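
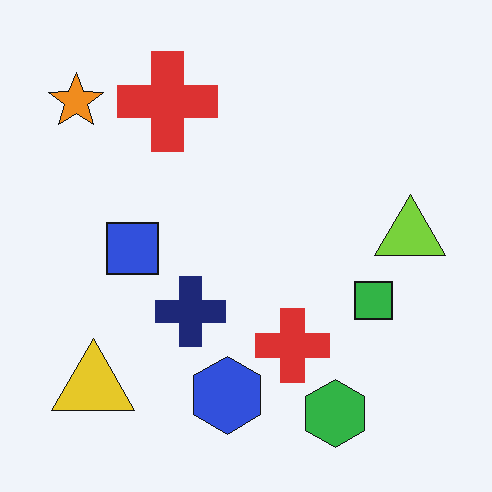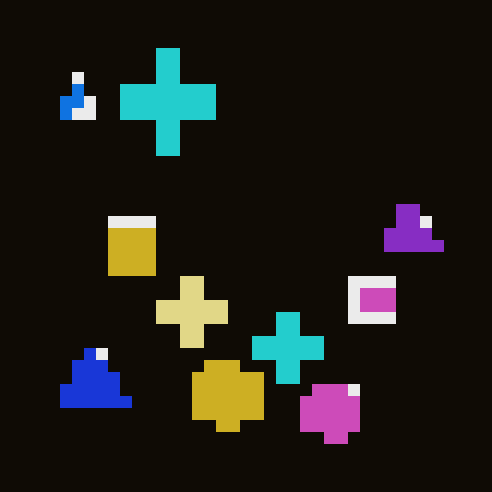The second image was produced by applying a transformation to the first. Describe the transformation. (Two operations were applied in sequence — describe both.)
The transformation is: color-inverted (negative), then coarsely pixelated.

The light background has become dark and every shape's color is its complement — a photographic negative. Shapes are reduced to large square blocks; fine edges and outlines are lost — a downscale-then-upscale (mosaic) effect.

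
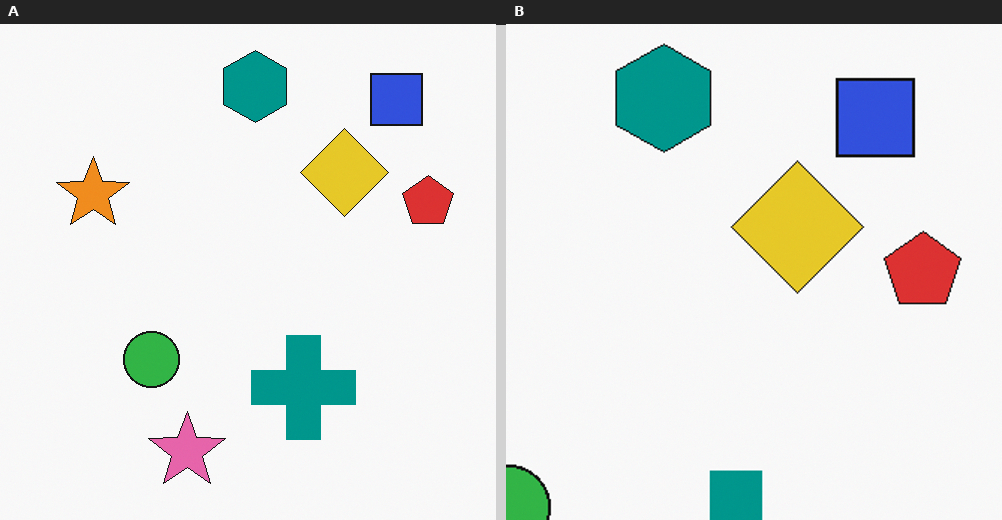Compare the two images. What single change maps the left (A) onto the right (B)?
It was cropped to a modestly smaller region and rescaled.

The visible shapes are larger and the field of view is narrower; shapes near the original edges may be partly or wholly outside the frame — a crop-and-rescale.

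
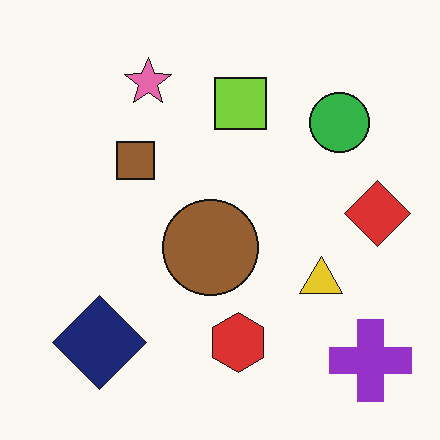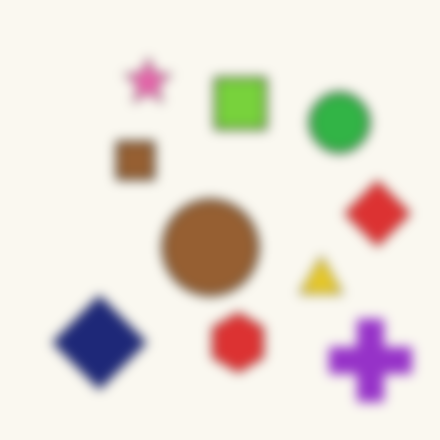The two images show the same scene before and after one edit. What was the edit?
This is the original image strongly gaussian-blurred.

Shape edges and outlines are uniformly softened across the whole image.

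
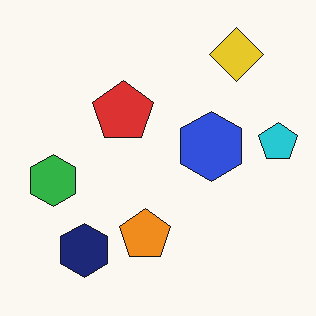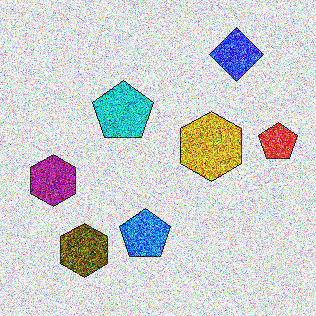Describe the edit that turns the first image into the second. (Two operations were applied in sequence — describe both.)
It was degraded with heavy additive noise, then hue-shifted by a large amount.

Random speckle covers the whole image, including the flat background. Every shape's color has rotated by the same amount around the hue wheel — a uniform hue shift.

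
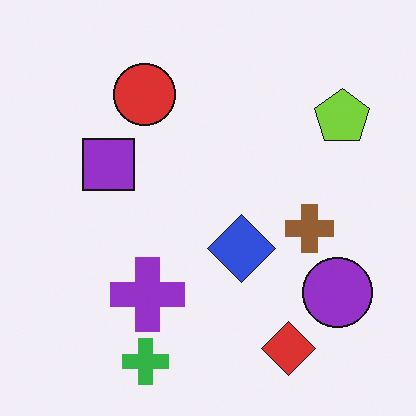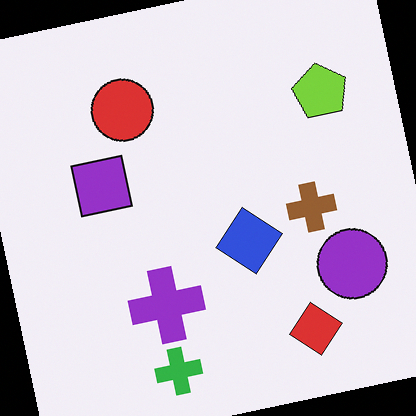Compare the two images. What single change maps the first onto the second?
Rotated counter-clockwise by a few degrees.

Every shape is tilted by the same angle and the image corners show triangular fill wedges — a whole-image rotation by a non-right angle.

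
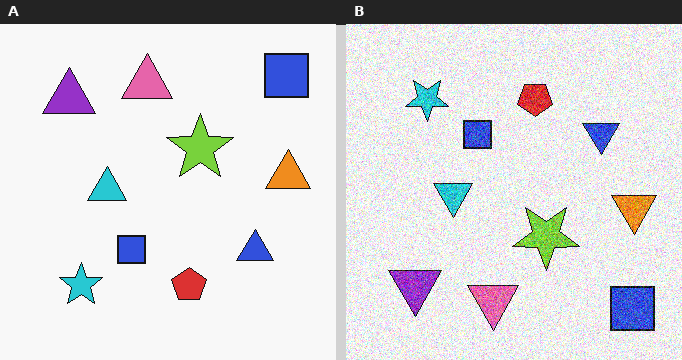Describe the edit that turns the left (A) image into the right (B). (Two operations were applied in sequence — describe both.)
The transformation is: flipped vertically (top ↔ bottom), then degraded with a thick layer of grain.

The pink triangle is in the top of the left (A) image and the bottom of the right (B) — shapes on opposite sides of the horizontal midline have swapped in a mirror flip. Random speckle covers the whole image, including the flat background.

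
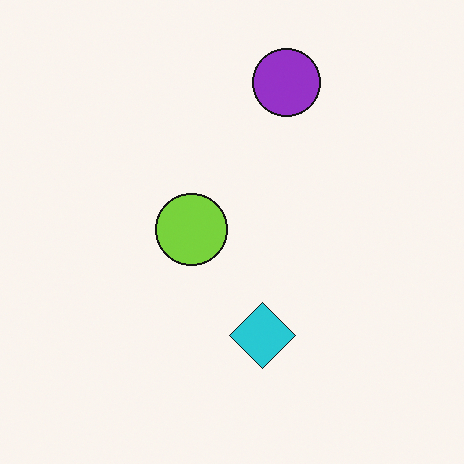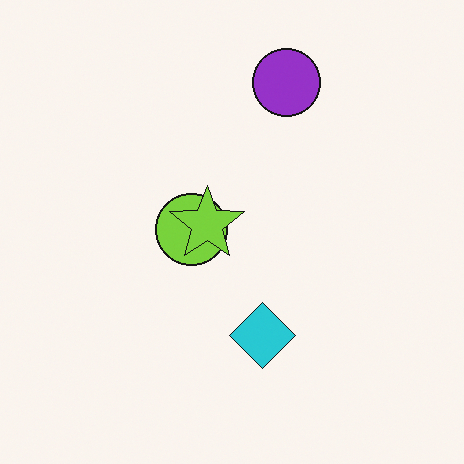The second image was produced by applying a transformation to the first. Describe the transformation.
Overlaid with an additional lime star.

A lime star appears in the second image that is absent from the first.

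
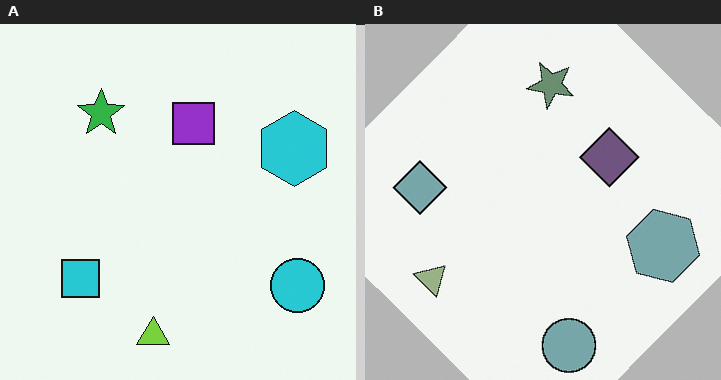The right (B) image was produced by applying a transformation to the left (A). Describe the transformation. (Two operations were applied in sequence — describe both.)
The right (B) image is the left (A) rotated clockwise by a large amount — several tens of degrees, then made much more muted (saturation change).

Every shape is tilted by the same angle and the image corners show triangular fill wedges — a whole-image rotation by a non-right angle. All colors are more muted and greyish — a global saturation change.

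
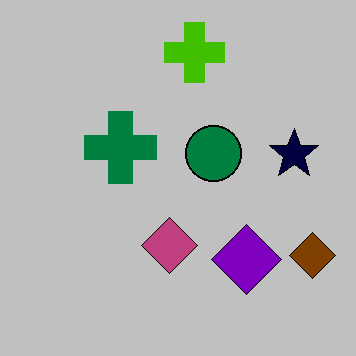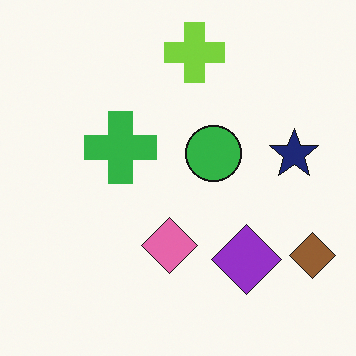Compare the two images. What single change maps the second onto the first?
This is the original image aggressively posterized.

Each flat color has snapped to a coarser quantized level — most visibly, the near-white background has dropped to a flat grey.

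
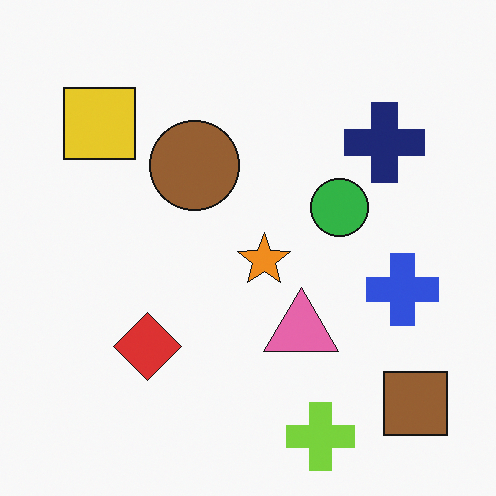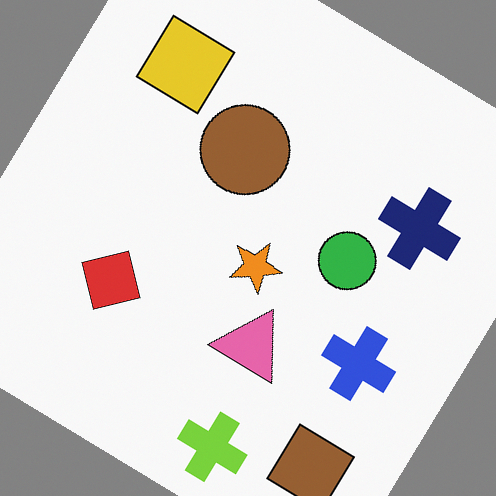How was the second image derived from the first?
Rotated clockwise by a large amount — several tens of degrees.

Every shape is tilted by the same angle and the image corners show triangular fill wedges — a whole-image rotation by a non-right angle.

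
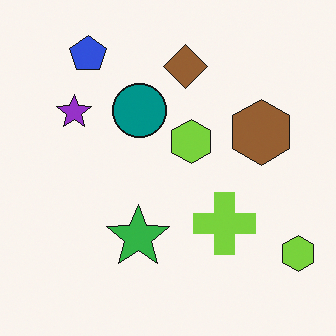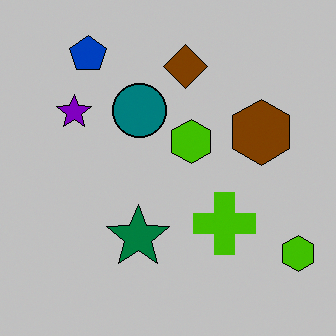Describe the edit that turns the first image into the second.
The second image is the first aggressively posterized.

Each flat color has snapped to a coarser quantized level — most visibly, the near-white background has dropped to a flat grey.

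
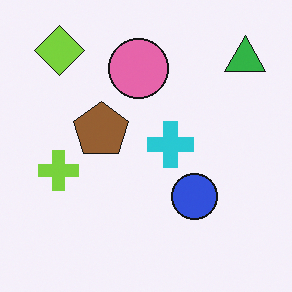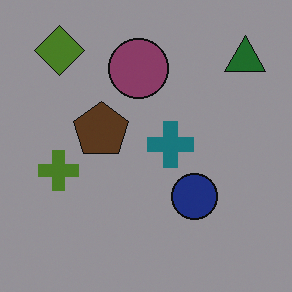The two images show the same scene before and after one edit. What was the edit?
It was noticeably darkened.

Every pixel — background and shapes alike — is uniformly darkened.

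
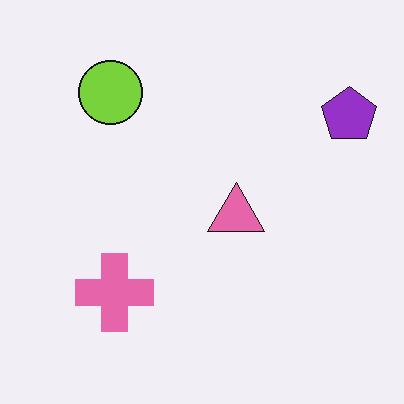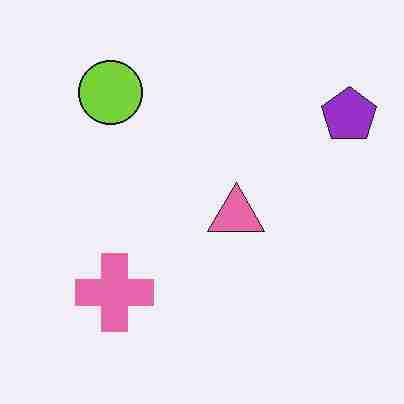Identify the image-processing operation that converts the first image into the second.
The second image is the first heavily JPEG-compressed with obvious blocking artifacts.

Blocky 8×8 compression artifacts appear around shape edges and the flat background shows ringing — characteristic JPEG degradation.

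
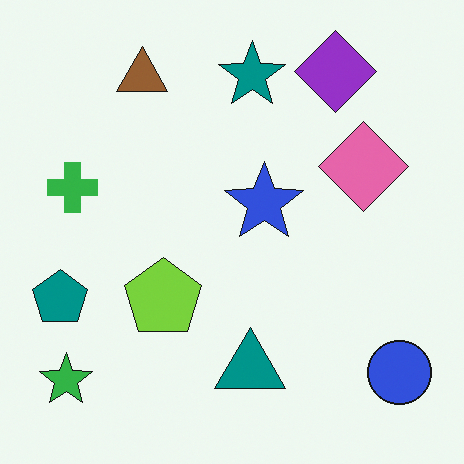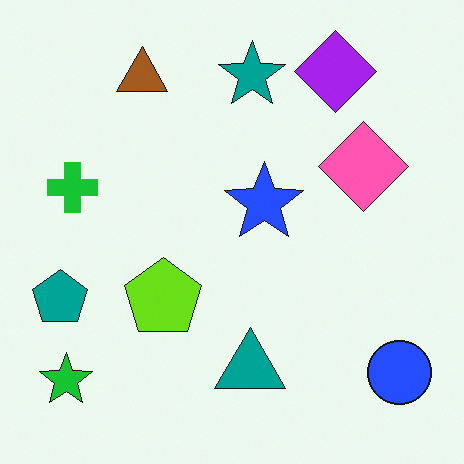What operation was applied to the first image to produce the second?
The image was slightly oversaturated.

All colors are more vivid — a global saturation change.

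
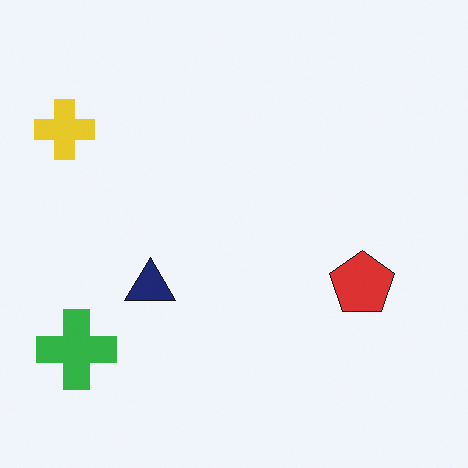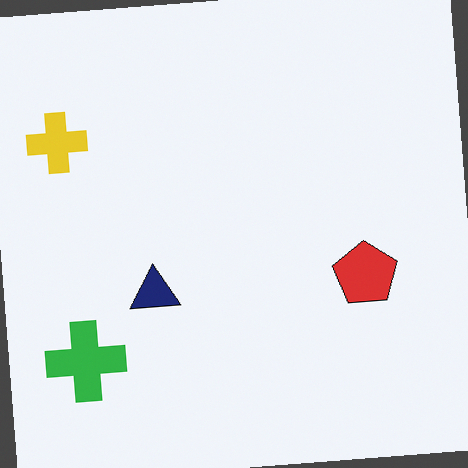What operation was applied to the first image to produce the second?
This is the original image rotated counter-clockwise by a few degrees.

Every shape is tilted by the same angle and the image corners show triangular fill wedges — a whole-image rotation by a non-right angle.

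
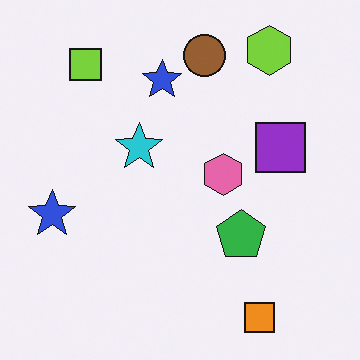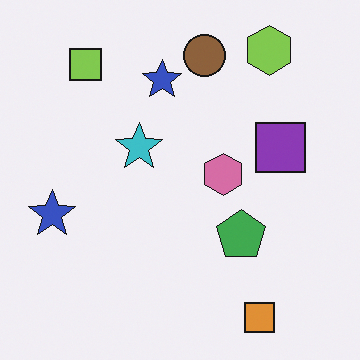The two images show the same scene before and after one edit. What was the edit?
It was slightly desaturated.

All colors are more muted and greyish — a global saturation change.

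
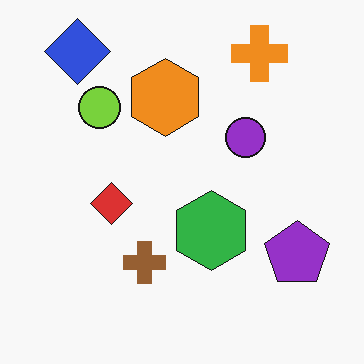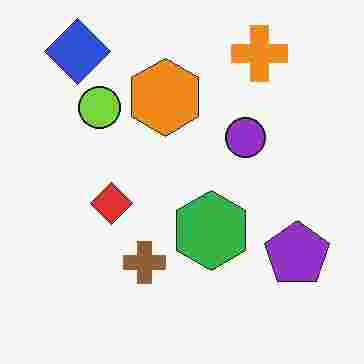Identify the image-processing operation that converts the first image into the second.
This is the original image heavily JPEG-compressed with obvious blocking artifacts.

Blocky 8×8 compression artifacts appear around shape edges and the flat background shows ringing — characteristic JPEG degradation.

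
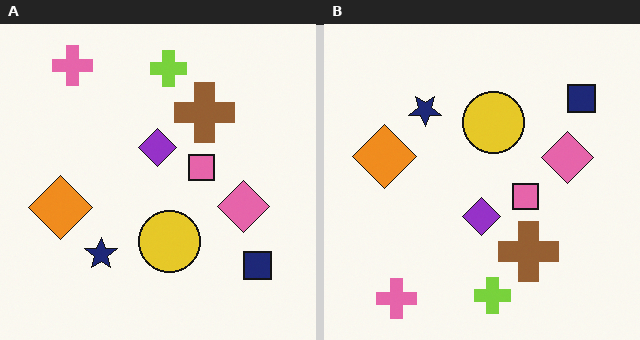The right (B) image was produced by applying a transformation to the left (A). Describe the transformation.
The right (B) image is the left (A) flipped vertically (top ↔ bottom).

The pink cross is in the top-left of the left (A) image and the bottom-left of the right (B) — shapes on opposite sides of the horizontal midline have swapped in a mirror flip.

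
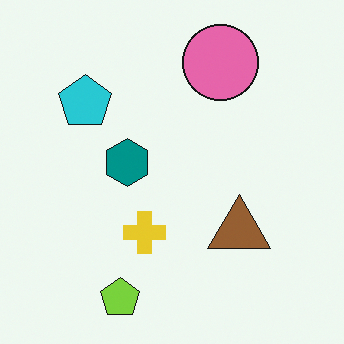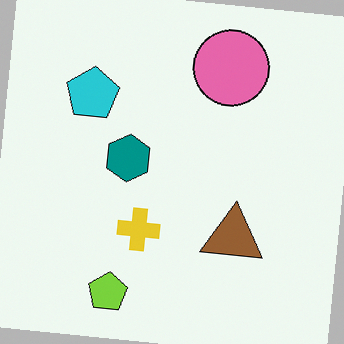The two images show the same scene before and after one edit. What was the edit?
This is the original image rotated clockwise by a small amount.

Every shape is tilted by the same angle and the image corners show triangular fill wedges — a whole-image rotation by a non-right angle.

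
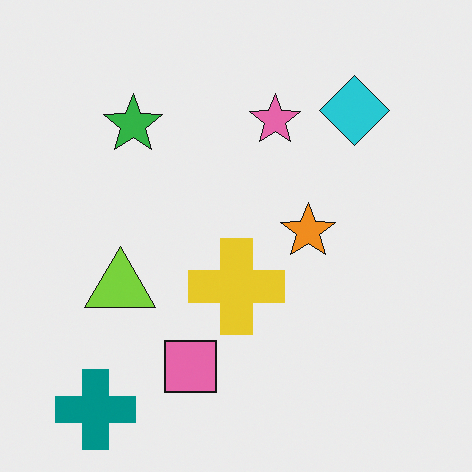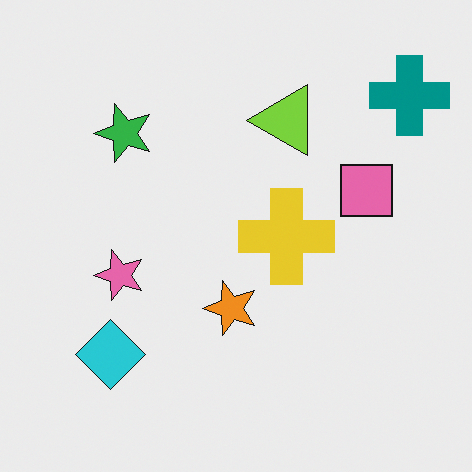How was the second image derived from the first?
The image was transposed (reflected across the top-left ↔ bottom-right diagonal).

Shapes have swapped their row and column positions — what was in the top-right is now in the bottom-left — a diagonal reflection.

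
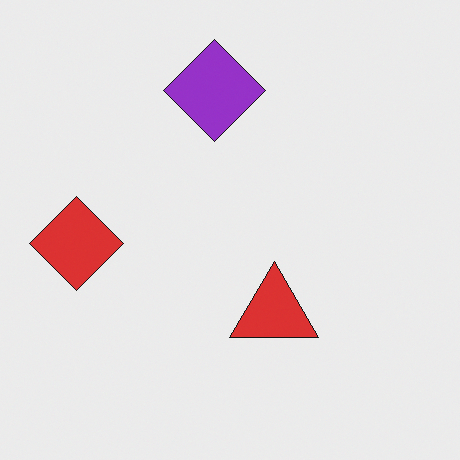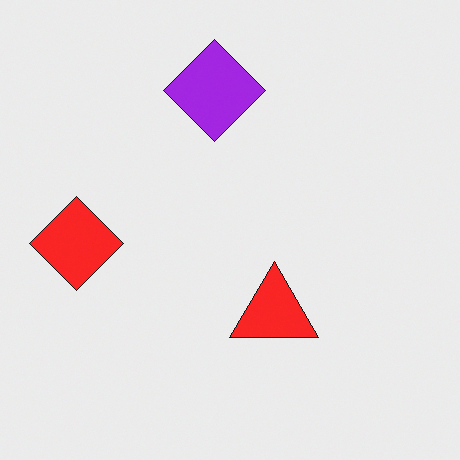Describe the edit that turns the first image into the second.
This is the original image slightly oversaturated.

All colors are more vivid — a global saturation change.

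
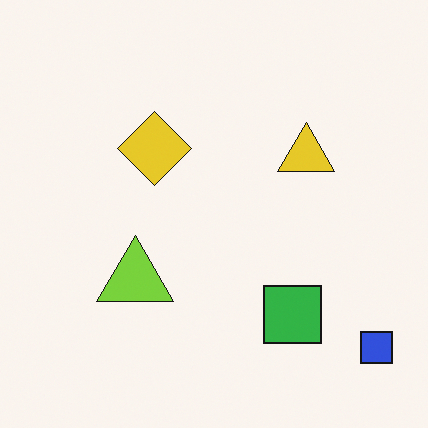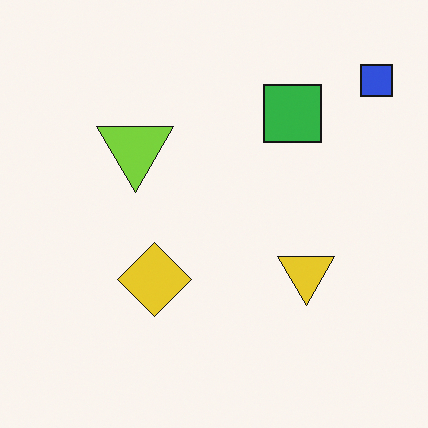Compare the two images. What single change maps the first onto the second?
Flipped vertically (top ↔ bottom).

The blue square is in the bottom-right of the first image and the top-right of the second — shapes on opposite sides of the horizontal midline have swapped in a mirror flip.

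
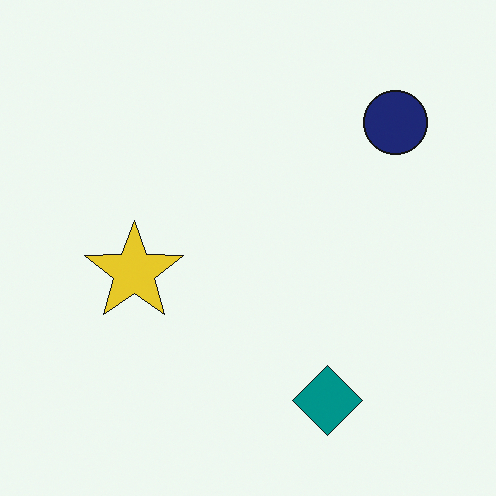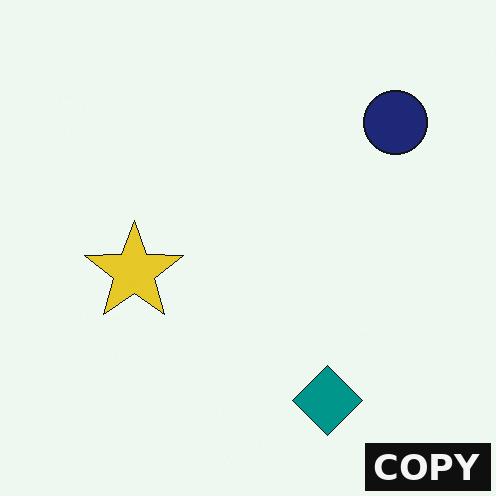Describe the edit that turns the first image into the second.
Watermarked with the text "COPY" in the lower-right corner.

A dark label reading "COPY" appears in the lower-right corner.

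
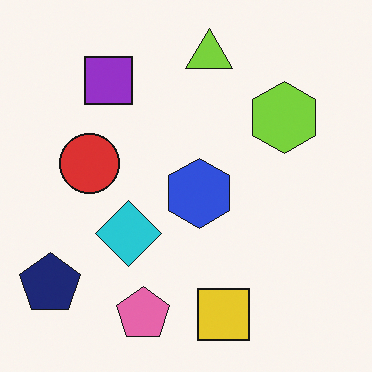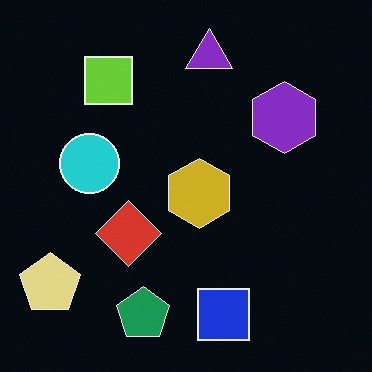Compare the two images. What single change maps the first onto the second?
This is the original image color-inverted (negative).

The light background has become dark and every shape's color is its complement — a photographic negative.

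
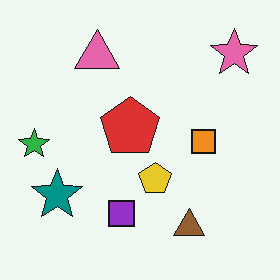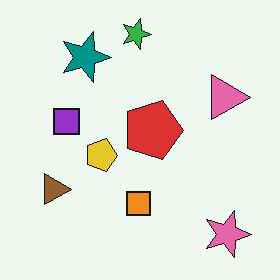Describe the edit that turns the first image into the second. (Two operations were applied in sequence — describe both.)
This is the original image JPEG-compressed with visible artifacts, then rotated 90° clockwise.

Blocky 8×8 compression artifacts appear around shape edges and the flat background shows ringing — characteristic JPEG degradation. The pink star sits in the top-right of the first image and the bottom-right of the second — consistent with a whole-image 90° clockwise rotation.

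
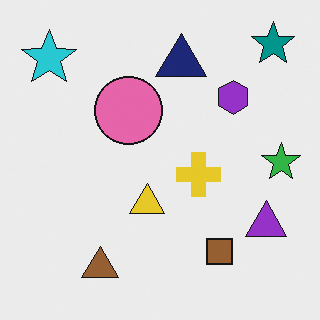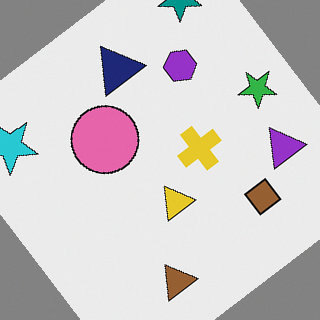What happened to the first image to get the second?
It was rotated counter-clockwise by a large amount — several tens of degrees.

Every shape is tilted by the same angle and the image corners show triangular fill wedges — a whole-image rotation by a non-right angle.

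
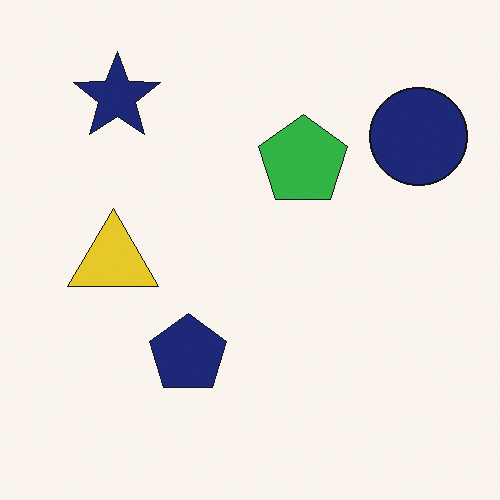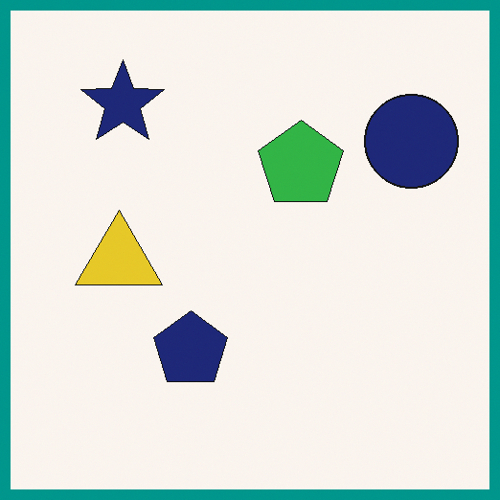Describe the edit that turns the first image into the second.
Framed with a teal border.

A solid teal frame runs around the edge of the second image, with the content slightly shrunk inside it.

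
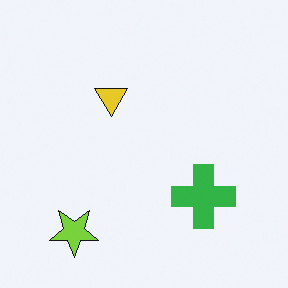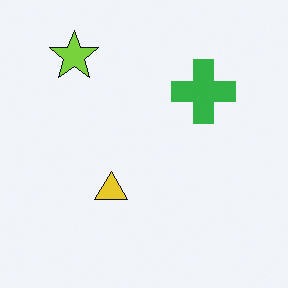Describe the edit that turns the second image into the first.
The first image is the second flipped vertically (top ↔ bottom).

The lime star is in the top-left of the second image and the bottom-left of the first — shapes on opposite sides of the horizontal midline have swapped in a mirror flip.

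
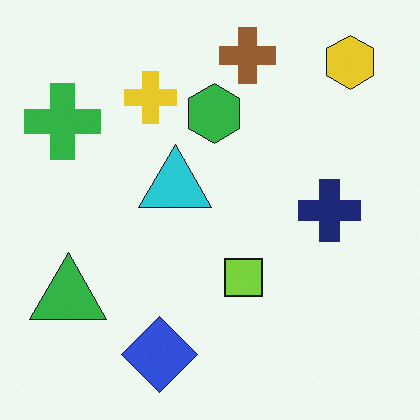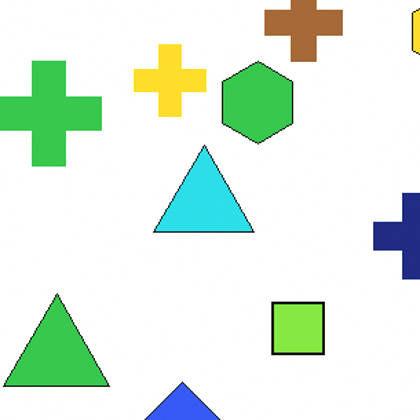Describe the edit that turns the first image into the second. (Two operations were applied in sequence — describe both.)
The image was cropped to a modestly smaller region and rescaled, then slightly brightened.

The visible shapes are larger and the field of view is narrower; shapes near the original edges may be partly or wholly outside the frame — a crop-and-rescale. Every pixel — background and shapes alike — is uniformly brightened.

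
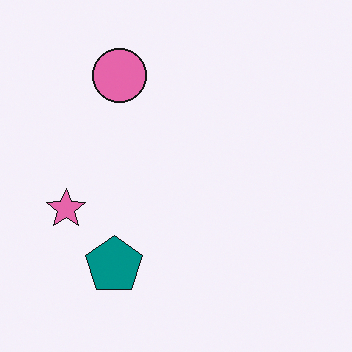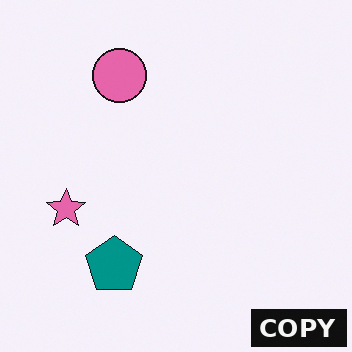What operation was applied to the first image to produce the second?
It was watermarked with the text "COPY" in the lower-right corner.

A dark label reading "COPY" appears in the lower-right corner.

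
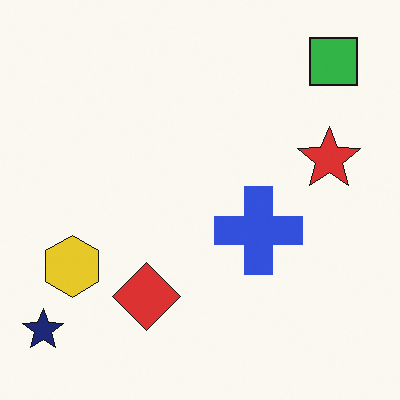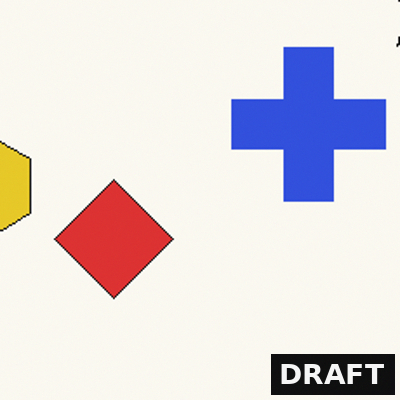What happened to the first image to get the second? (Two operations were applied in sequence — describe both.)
It was cropped to a noticeably smaller region and rescaled, then watermarked with the text "DRAFT" in the lower-right corner.

The visible shapes are larger and the field of view is narrower; shapes near the original edges may be partly or wholly outside the frame — a crop-and-rescale. A dark label reading "DRAFT" appears in the lower-right corner.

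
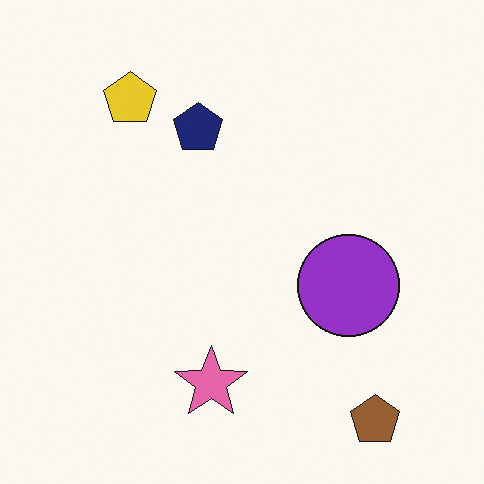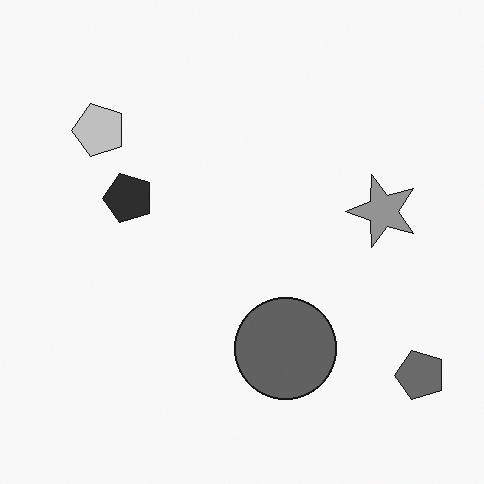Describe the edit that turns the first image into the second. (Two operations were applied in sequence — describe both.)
It was converted to grayscale, then transposed (reflected across the top-left ↔ bottom-right diagonal).

All color is removed — every shape is now a shade of grey. Shapes have swapped their row and column positions — what was in the top-right is now in the bottom-left — a diagonal reflection.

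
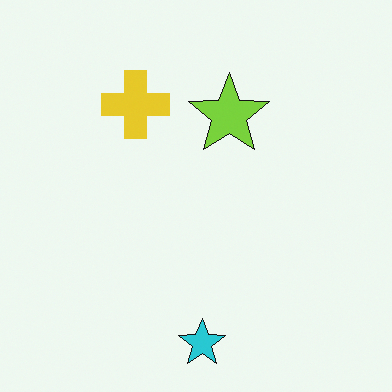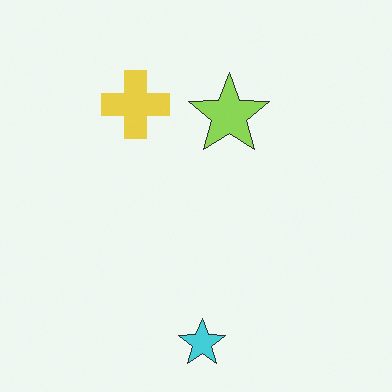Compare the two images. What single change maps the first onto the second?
The image was given slightly reduced contrast.

Tones are pushed toward mid-grey across the whole image — a global contrast change.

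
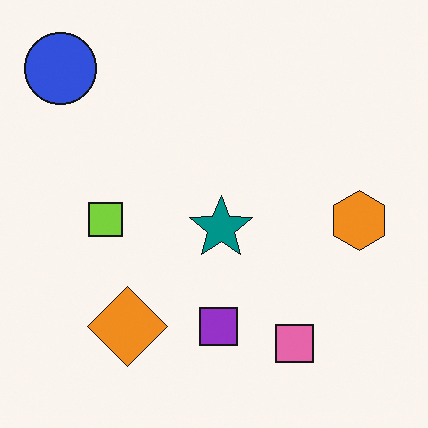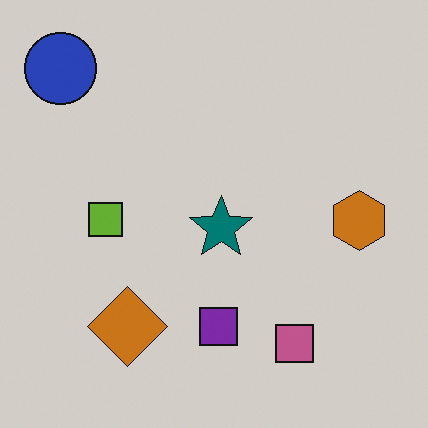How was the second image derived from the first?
The second image is the first darkened a little.

Every pixel — background and shapes alike — is uniformly darkened.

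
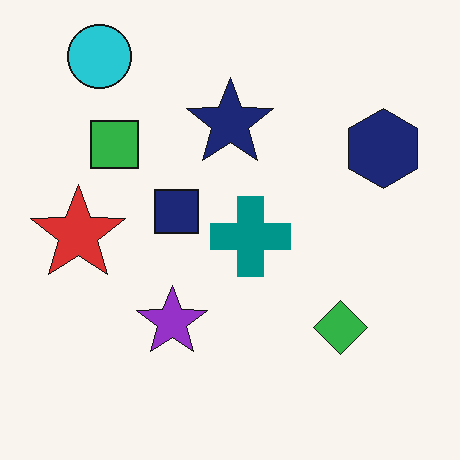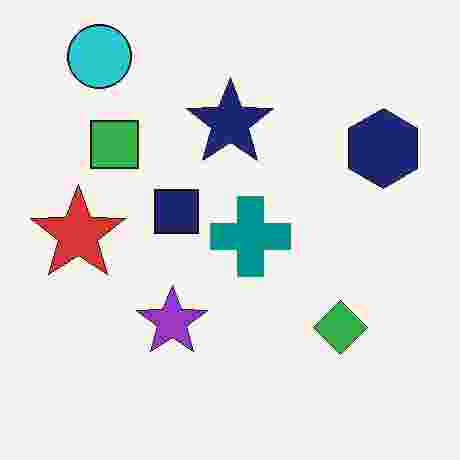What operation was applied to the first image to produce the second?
The transformation is: degraded with heavy JPEG compression.

Blocky 8×8 compression artifacts appear around shape edges and the flat background shows ringing — characteristic JPEG degradation.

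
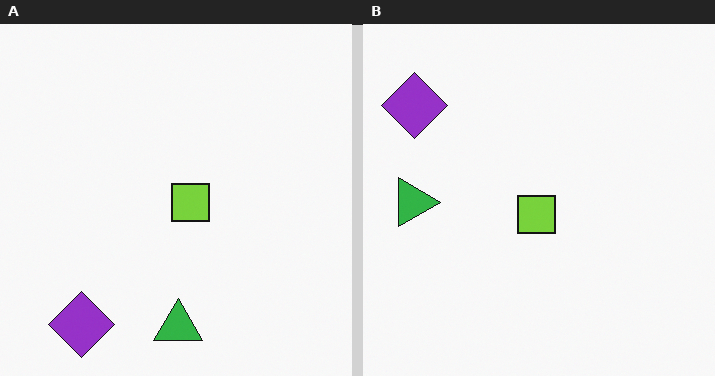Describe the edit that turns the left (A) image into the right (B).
This is the original image rotated 90° clockwise.

The purple diamond sits in the bottom-left of the left (A) image and the top-left of the right (B) — consistent with a whole-image 90° clockwise rotation.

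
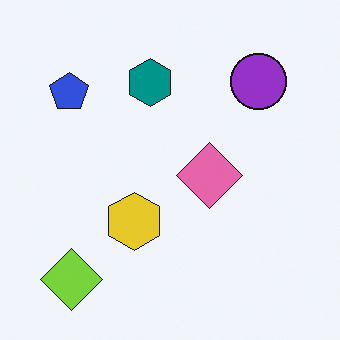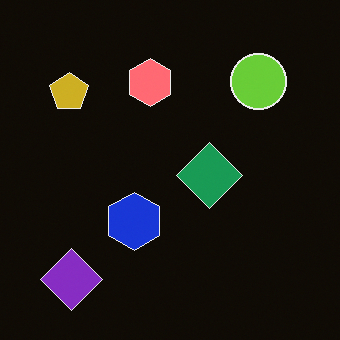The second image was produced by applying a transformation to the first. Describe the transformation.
The transformation is: color-inverted (negative).

The light background has become dark and every shape's color is its complement — a photographic negative.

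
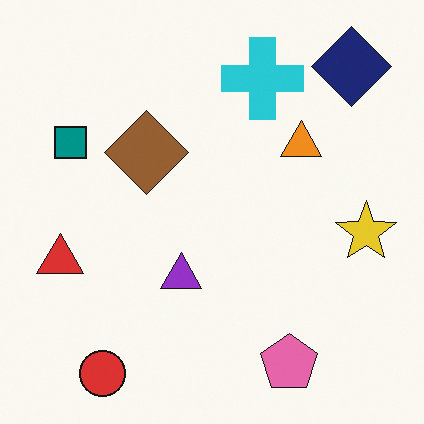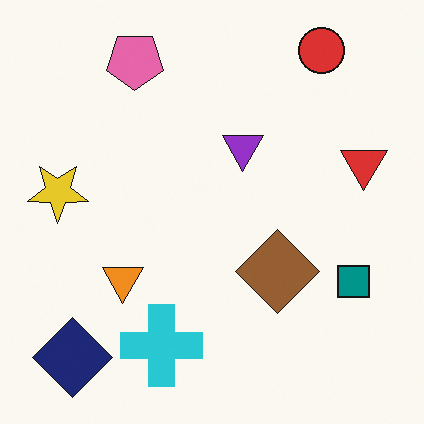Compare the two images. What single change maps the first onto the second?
It was rotated 180°.

The navy diamond sits in the top-right of the first image and the bottom-left of the second — consistent with a whole-image 180° rotation.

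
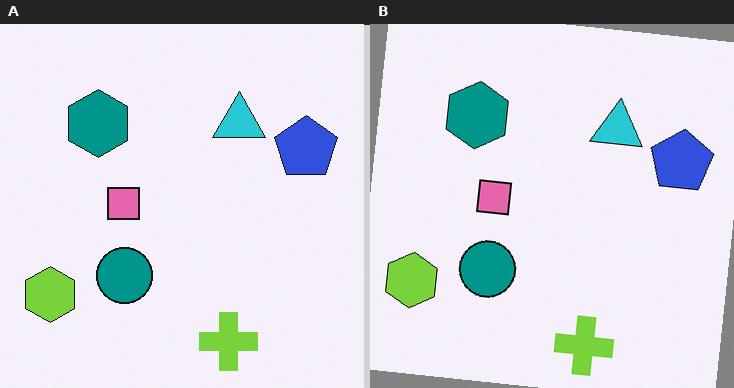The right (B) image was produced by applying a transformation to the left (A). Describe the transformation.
The image was rotated clockwise by a few degrees.

Every shape is tilted by the same angle and the image corners show triangular fill wedges — a whole-image rotation by a non-right angle.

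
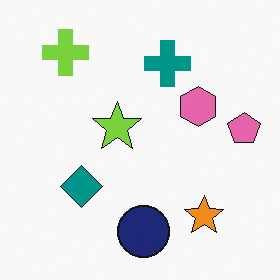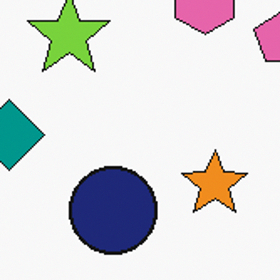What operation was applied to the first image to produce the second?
The second image is the first cropped tightly and scaled back up.

The visible shapes are larger and the field of view is narrower; shapes near the original edges may be partly or wholly outside the frame — a crop-and-rescale.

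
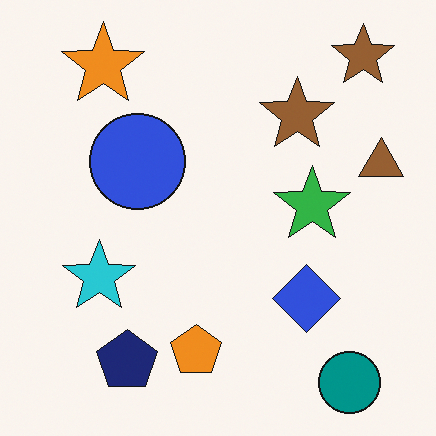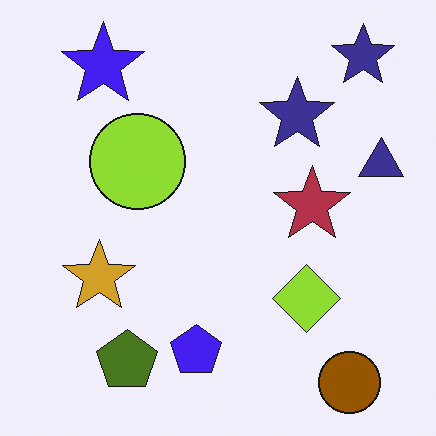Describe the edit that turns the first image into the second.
The transformation is: hue-shifted through roughly half the color wheel.

Every shape's color has rotated by the same amount around the hue wheel — a uniform hue shift.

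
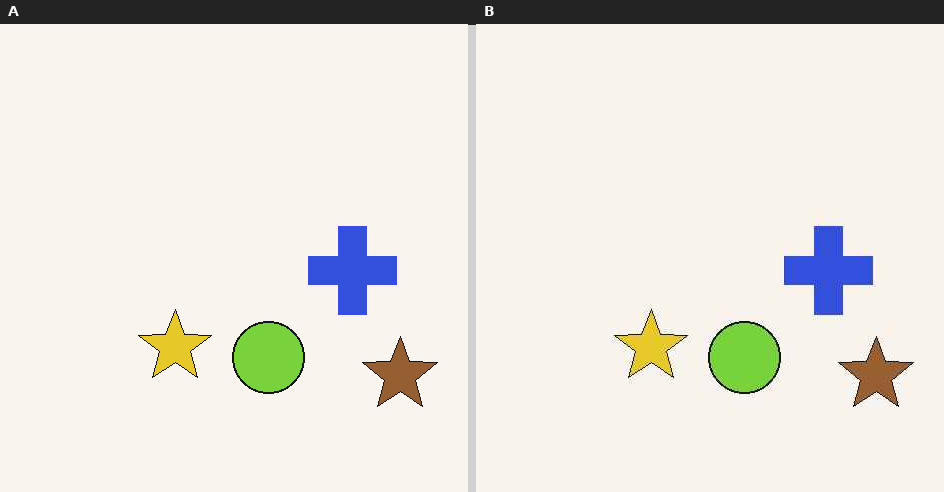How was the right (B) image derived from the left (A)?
JPEG-compressed with visible artifacts.

Blocky 8×8 compression artifacts appear around shape edges and the flat background shows ringing — characteristic JPEG degradation.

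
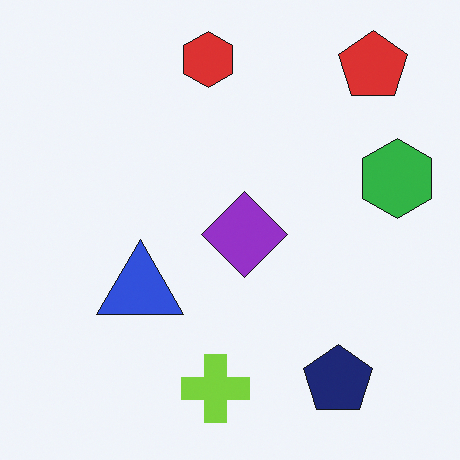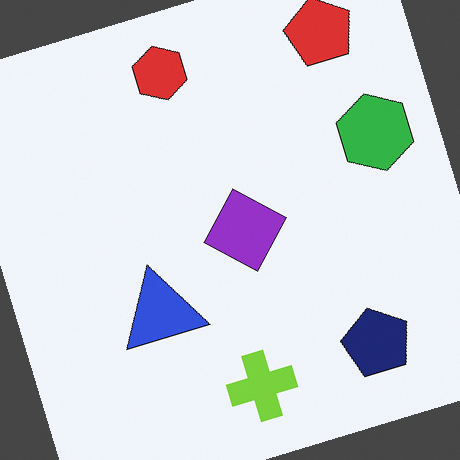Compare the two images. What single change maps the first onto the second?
The transformation is: rotated counter-clockwise by a clearly visible amount.

Every shape is tilted by the same angle and the image corners show triangular fill wedges — a whole-image rotation by a non-right angle.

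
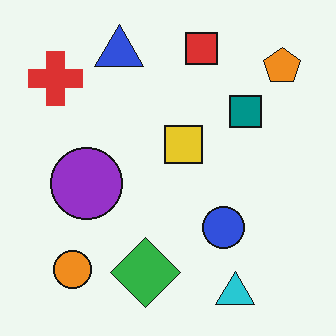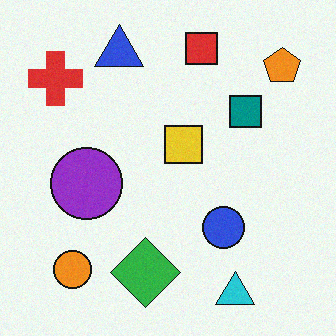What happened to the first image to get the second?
The image was degraded with a light layer of grain.

Random speckle covers the whole image, including the flat background.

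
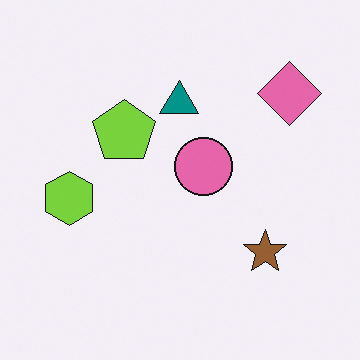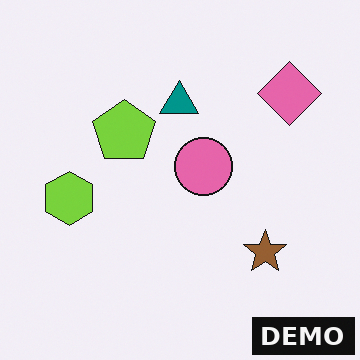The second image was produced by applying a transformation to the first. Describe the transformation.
It was watermarked with the text "DEMO" in the lower-right corner.

A dark label reading "DEMO" appears in the lower-right corner.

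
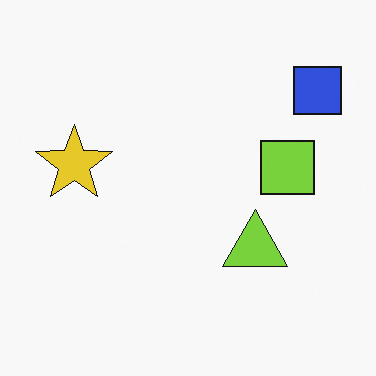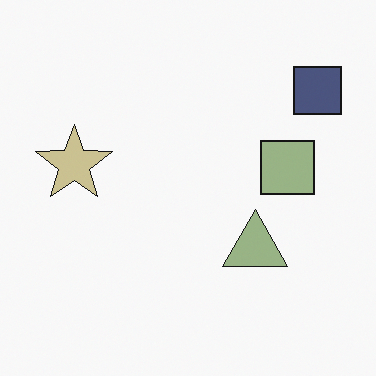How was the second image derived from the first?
Made much more muted (saturation change).

All colors are more muted and greyish — a global saturation change.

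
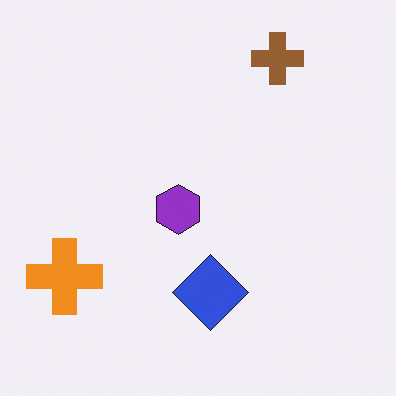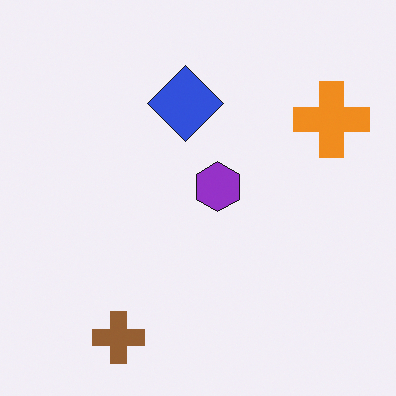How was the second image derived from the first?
The transformation is: rotated 180°.

The brown cross sits in the top-right of the first image and the bottom-left of the second — consistent with a whole-image 180° rotation.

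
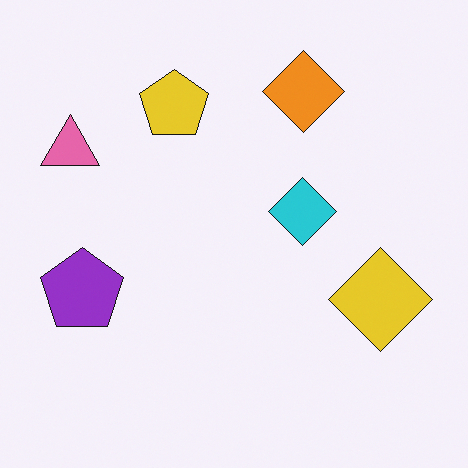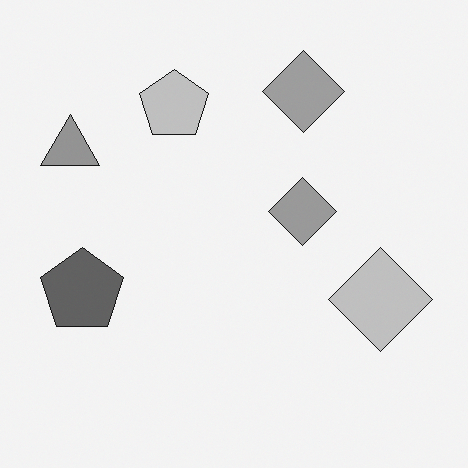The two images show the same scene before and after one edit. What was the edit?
The image was converted to grayscale.

All color is removed — every shape is now a shade of grey.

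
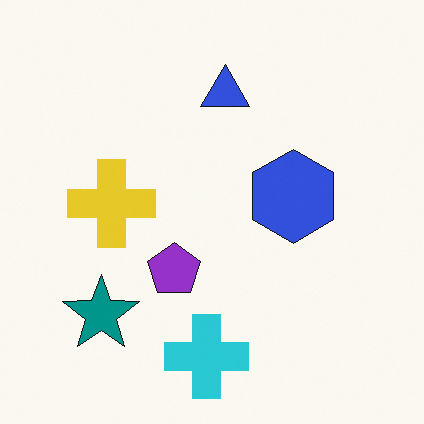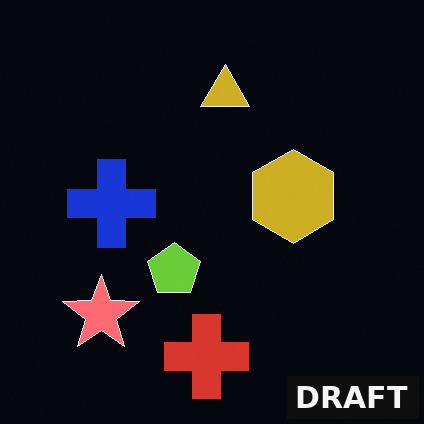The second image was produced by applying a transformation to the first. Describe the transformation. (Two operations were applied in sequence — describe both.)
It was color-inverted (negative), then watermarked with the text "DRAFT" in the lower-right corner.

The light background has become dark and every shape's color is its complement — a photographic negative. A dark label reading "DRAFT" appears in the lower-right corner.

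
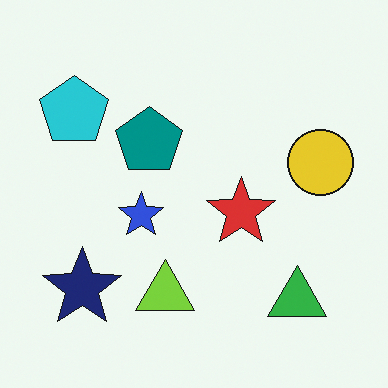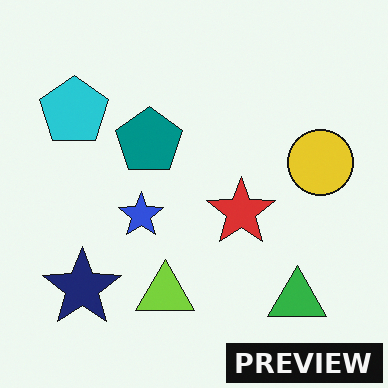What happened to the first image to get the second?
The transformation is: watermarked with the text "PREVIEW" in the lower-right corner.

A dark label reading "PREVIEW" appears in the lower-right corner.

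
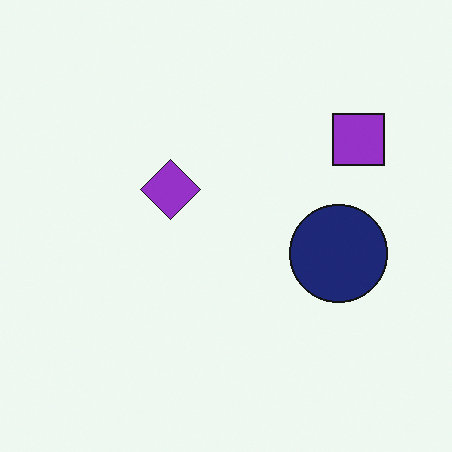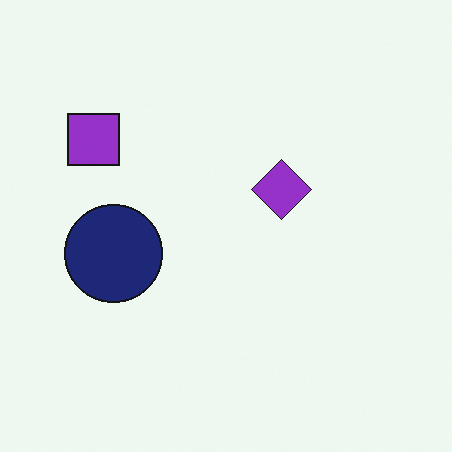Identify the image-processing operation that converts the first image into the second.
It was flipped horizontally (left ↔ right).

The purple square is in the top-right of the first image and the top-left of the second — shapes on opposite sides of the vertical midline have swapped in a mirror flip.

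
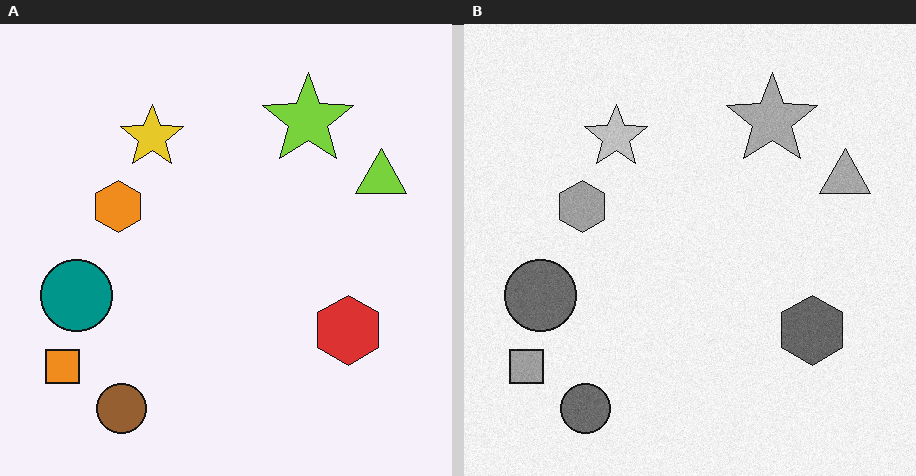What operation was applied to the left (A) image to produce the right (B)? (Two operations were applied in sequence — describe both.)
The image was degraded with light additive noise, then converted to grayscale.

Random speckle covers the whole image, including the flat background. All color is removed — every shape is now a shade of grey.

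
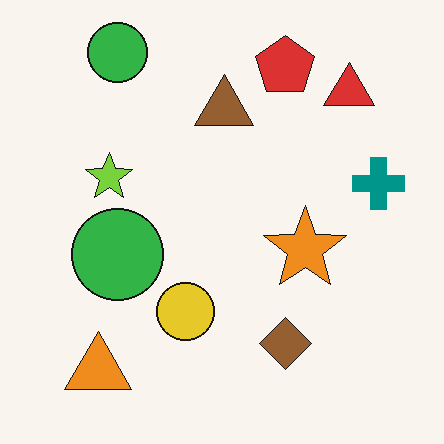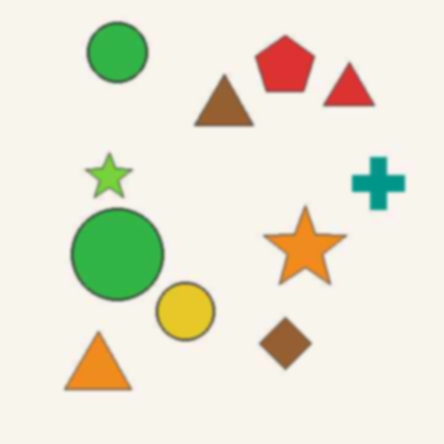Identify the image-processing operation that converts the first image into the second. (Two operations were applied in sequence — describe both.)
The image was JPEG-compressed with visible artifacts, then slightly softened.

Blocky 8×8 compression artifacts appear around shape edges and the flat background shows ringing — characteristic JPEG degradation. Shape edges and outlines are uniformly softened across the whole image.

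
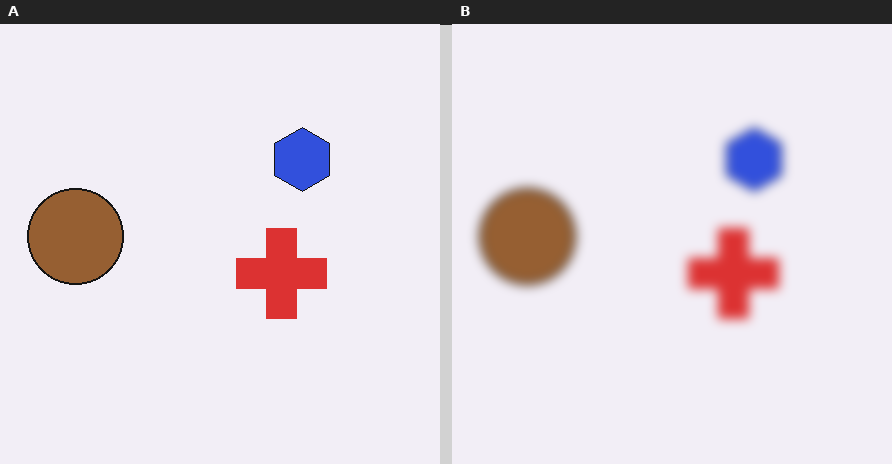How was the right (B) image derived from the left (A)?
Strongly gaussian-blurred.

Shape edges and outlines are uniformly softened across the whole image.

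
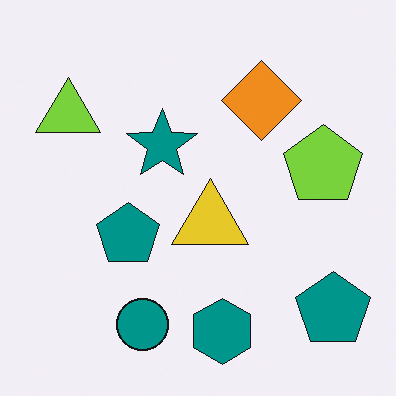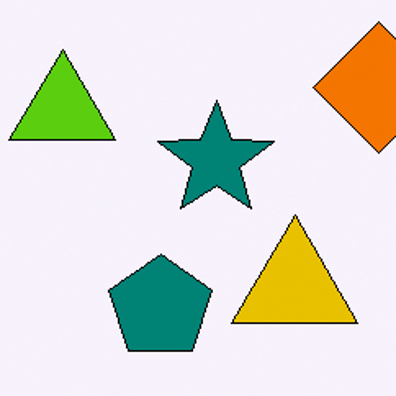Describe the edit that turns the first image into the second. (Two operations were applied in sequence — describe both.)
The second image is the first given slightly increased contrast, then cropped tightly and scaled back up.

Tones are pushed away from mid-grey across the whole image — a global contrast change. The visible shapes are larger and the field of view is narrower; shapes near the original edges may be partly or wholly outside the frame — a crop-and-rescale.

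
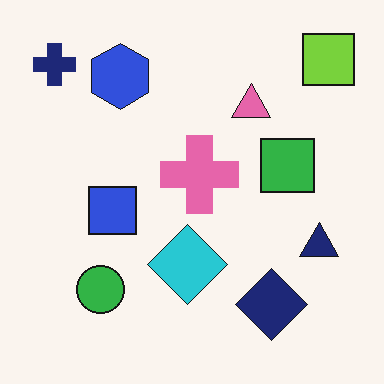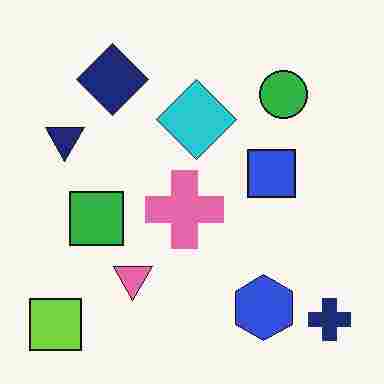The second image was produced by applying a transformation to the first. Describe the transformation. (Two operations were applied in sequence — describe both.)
The second image is the first degraded with heavy JPEG compression, then rotated 180°.

Blocky 8×8 compression artifacts appear around shape edges and the flat background shows ringing — characteristic JPEG degradation. The lime square sits in the top-right of the first image and the bottom-left of the second — consistent with a whole-image 180° rotation.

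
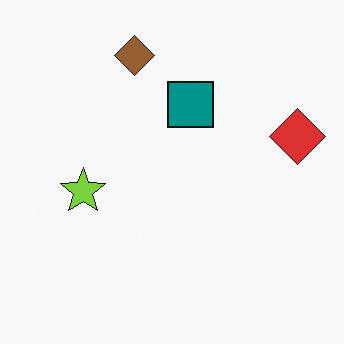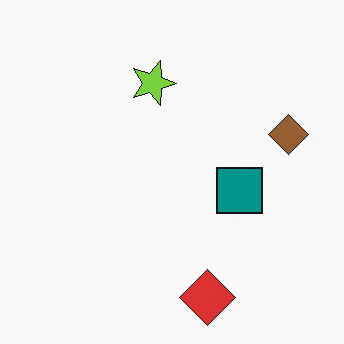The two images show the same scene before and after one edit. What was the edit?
It was rotated 90° clockwise.

The red diamond sits in the right of the first image and the bottom of the second — consistent with a whole-image 90° clockwise rotation.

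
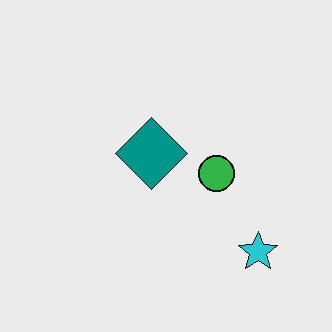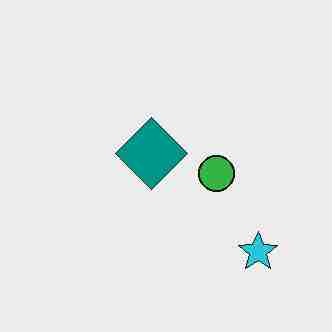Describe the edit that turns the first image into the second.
The second image is the first degraded with heavy JPEG compression.

Blocky 8×8 compression artifacts appear around shape edges and the flat background shows ringing — characteristic JPEG degradation.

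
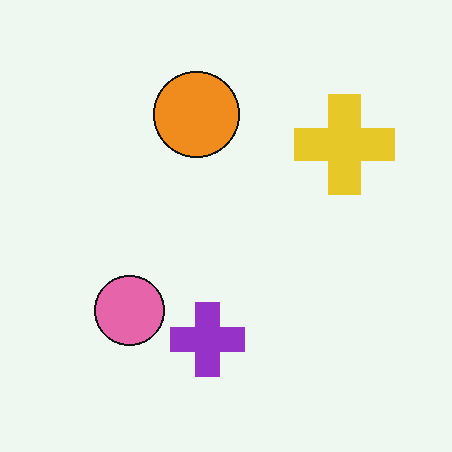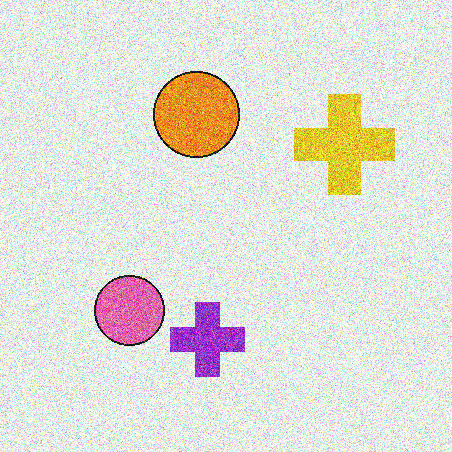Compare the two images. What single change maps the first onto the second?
The transformation is: degraded with heavy additive noise.

Random speckle covers the whole image, including the flat background.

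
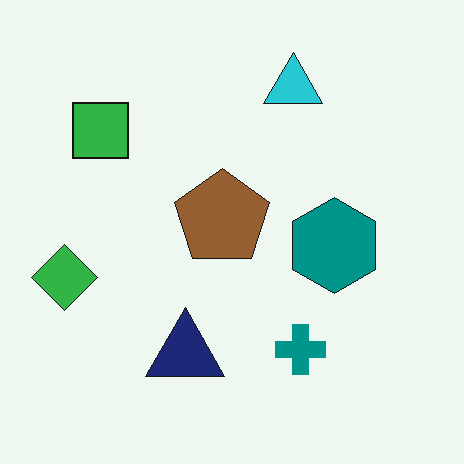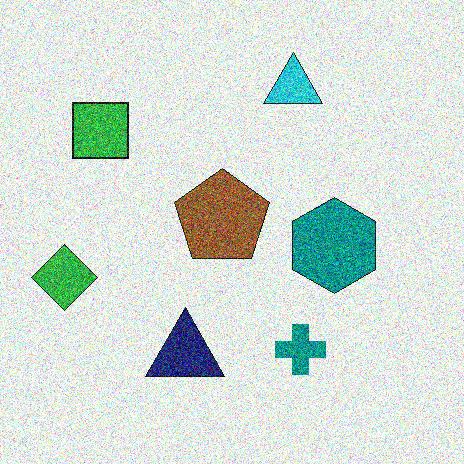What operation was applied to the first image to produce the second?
This is the original image degraded with a thick layer of grain.

Random speckle covers the whole image, including the flat background.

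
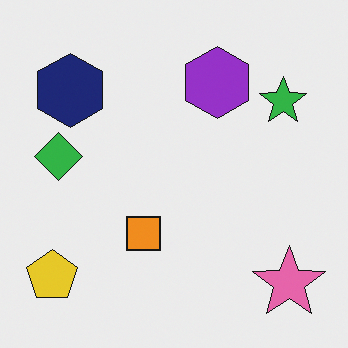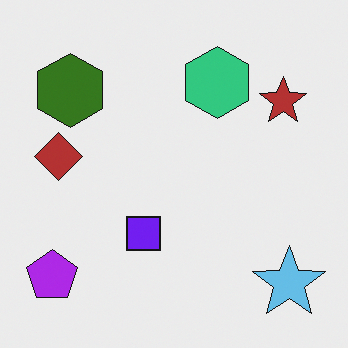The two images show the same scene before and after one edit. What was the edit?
The image was hue-shifted by a large amount.

Every shape's color has rotated by the same amount around the hue wheel — a uniform hue shift.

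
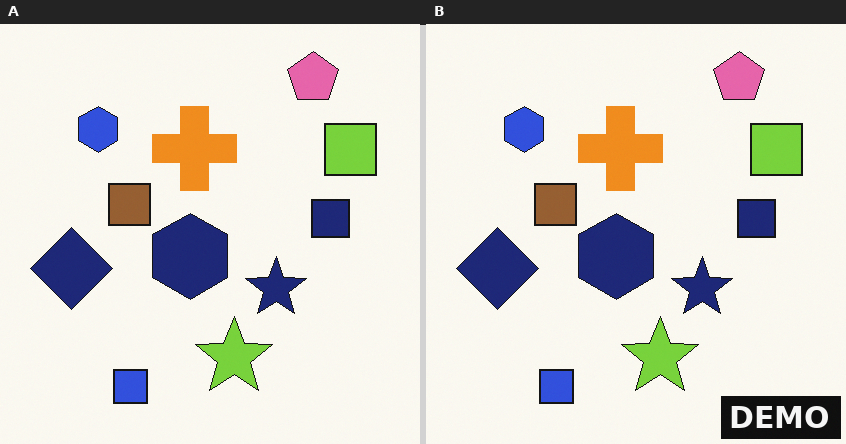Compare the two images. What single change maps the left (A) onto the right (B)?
It was watermarked with the text "DEMO" in the lower-right corner.

A dark label reading "DEMO" appears in the lower-right corner.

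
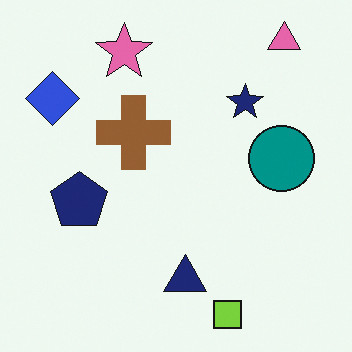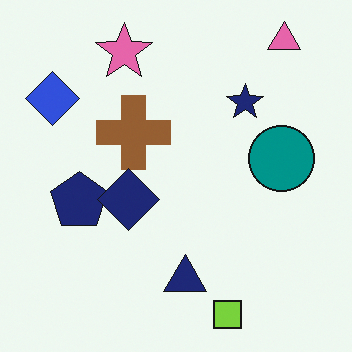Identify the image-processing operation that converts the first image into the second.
The second image is the first overlaid with an additional navy diamond.

A navy diamond appears in the second image that is absent from the first.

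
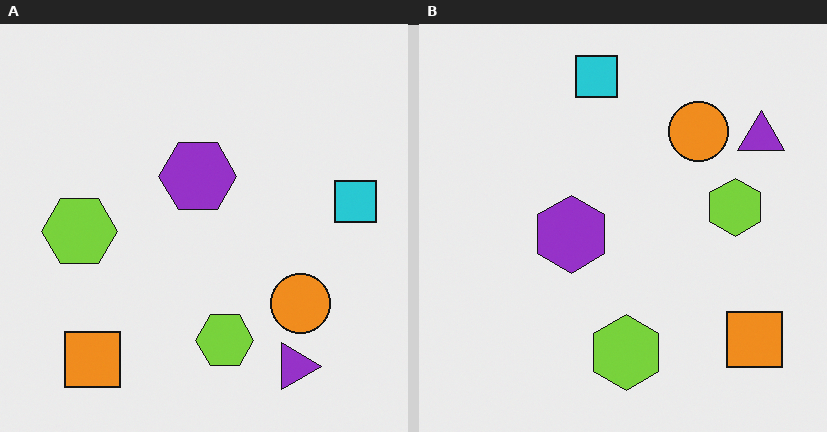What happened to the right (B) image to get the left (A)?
Rotated 90° clockwise.

The orange square sits in the bottom-right of the right (B) image and the bottom-left of the left (A) — consistent with a whole-image 90° clockwise rotation.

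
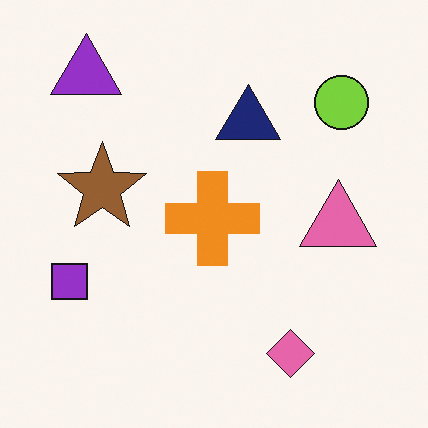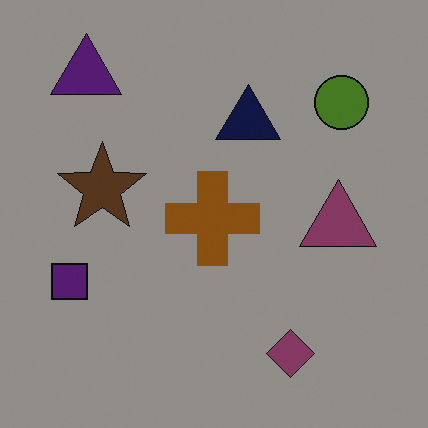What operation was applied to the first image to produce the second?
The image was darkened a lot.

Every pixel — background and shapes alike — is uniformly darkened.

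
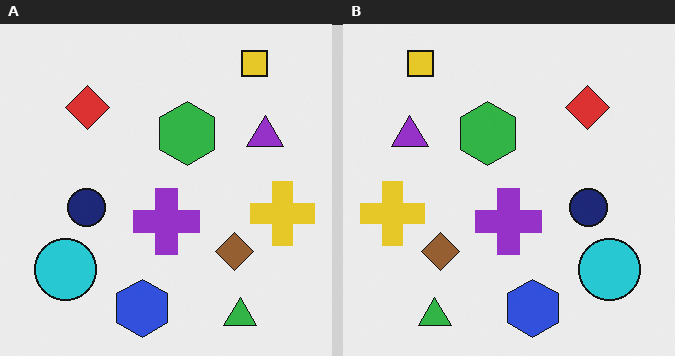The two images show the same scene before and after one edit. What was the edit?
Flipped horizontally (left ↔ right).

The yellow cross is in the right of the left (A) image and the left of the right (B) — shapes on opposite sides of the vertical midline have swapped in a mirror flip.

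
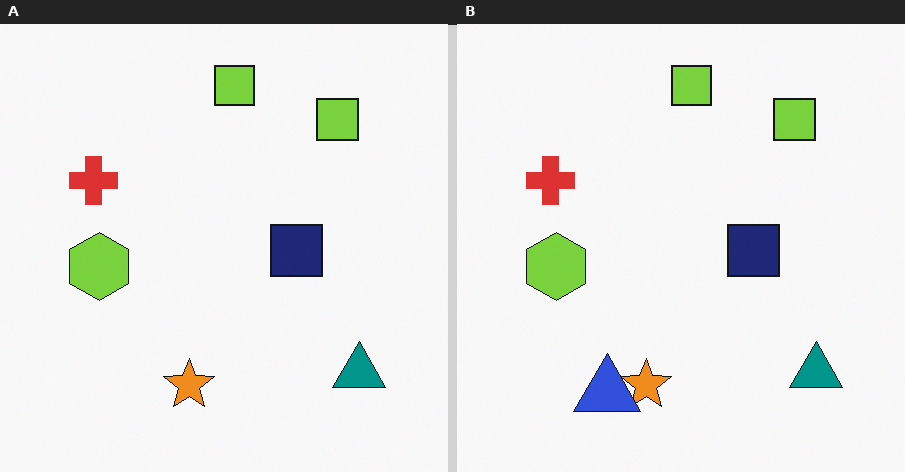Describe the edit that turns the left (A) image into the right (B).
The transformation is: overlaid with an additional blue triangle.

A blue triangle appears in the right (B) image that is absent from the left (A).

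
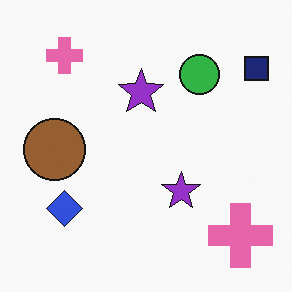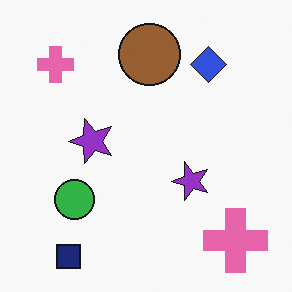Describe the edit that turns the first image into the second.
The second image is the first transposed (reflected across the top-left ↔ bottom-right diagonal).

Shapes have swapped their row and column positions — what was in the top-right is now in the bottom-left — a diagonal reflection.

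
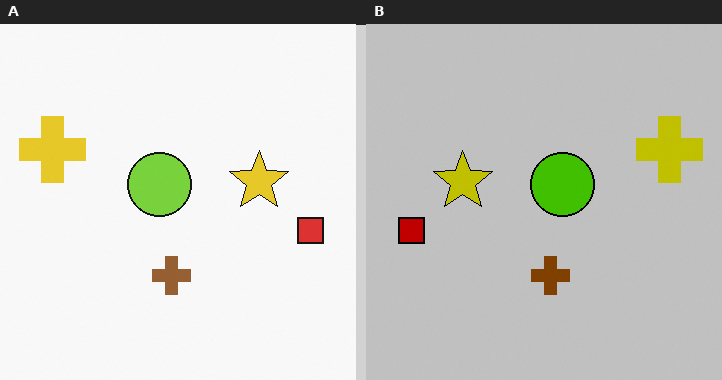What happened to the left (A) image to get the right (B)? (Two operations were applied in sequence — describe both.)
It was flipped horizontally (left ↔ right), then heavily posterized to just a handful of flat colors.

The red square is in the right of the left (A) image and the left of the right (B) — shapes on opposite sides of the vertical midline have swapped in a mirror flip. Each flat color has snapped to a coarser quantized level — most visibly, the near-white background has dropped to a flat grey.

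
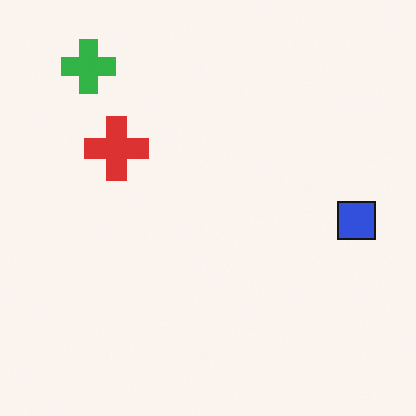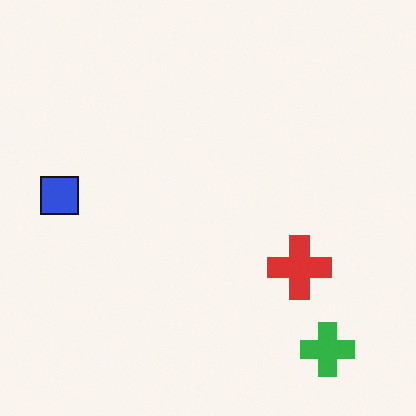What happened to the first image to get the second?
The transformation is: rotated 180°.

The green cross sits in the top-left of the first image and the bottom-right of the second — consistent with a whole-image 180° rotation.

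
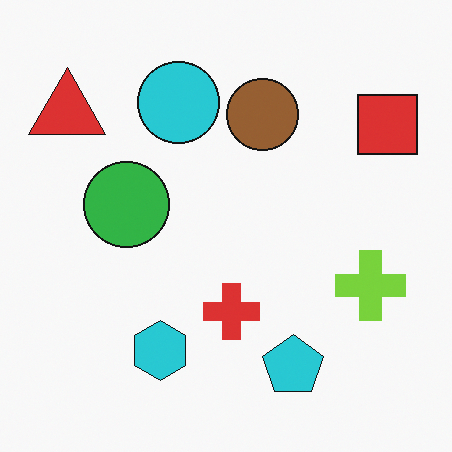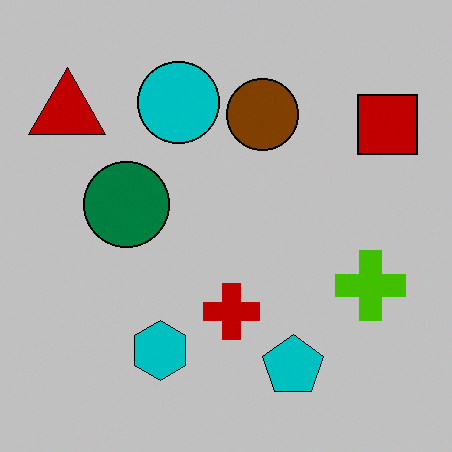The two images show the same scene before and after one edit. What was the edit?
The transformation is: aggressively posterized.

Each flat color has snapped to a coarser quantized level — most visibly, the near-white background has dropped to a flat grey.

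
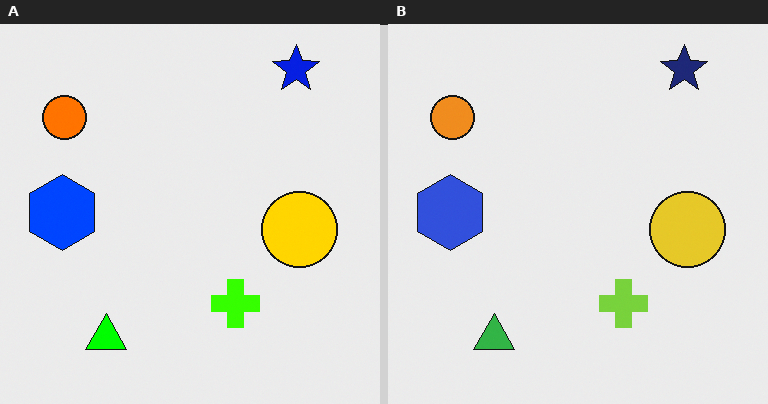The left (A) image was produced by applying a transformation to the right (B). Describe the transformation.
This is the original image heavily oversaturated.

All colors are more vivid — a global saturation change.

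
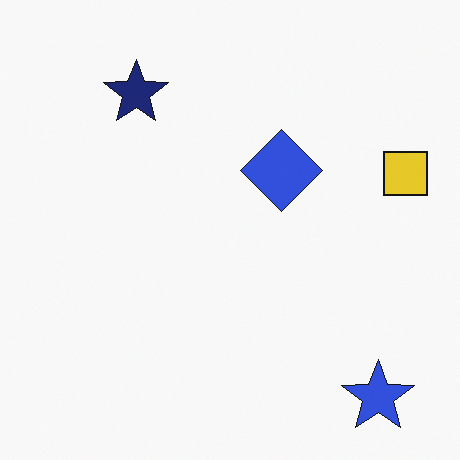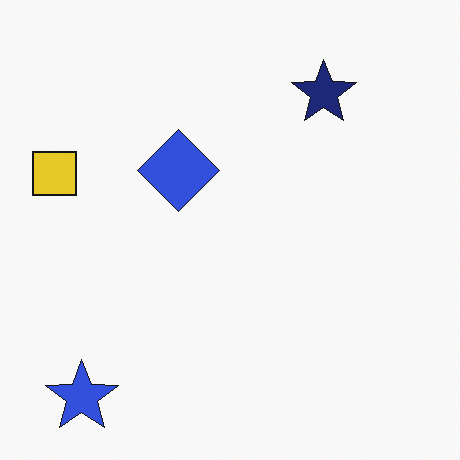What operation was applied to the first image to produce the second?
This is the original image flipped horizontally (left ↔ right).

The yellow square is in the right of the first image and the left of the second — shapes on opposite sides of the vertical midline have swapped in a mirror flip.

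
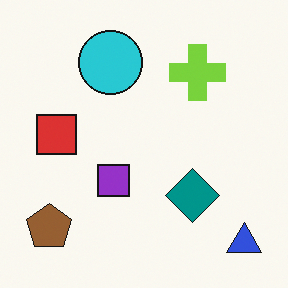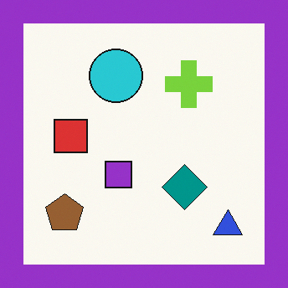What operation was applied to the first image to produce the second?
This is the original image framed with a purple border.

A solid purple frame runs around the edge of the second image, with the content slightly shrunk inside it.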